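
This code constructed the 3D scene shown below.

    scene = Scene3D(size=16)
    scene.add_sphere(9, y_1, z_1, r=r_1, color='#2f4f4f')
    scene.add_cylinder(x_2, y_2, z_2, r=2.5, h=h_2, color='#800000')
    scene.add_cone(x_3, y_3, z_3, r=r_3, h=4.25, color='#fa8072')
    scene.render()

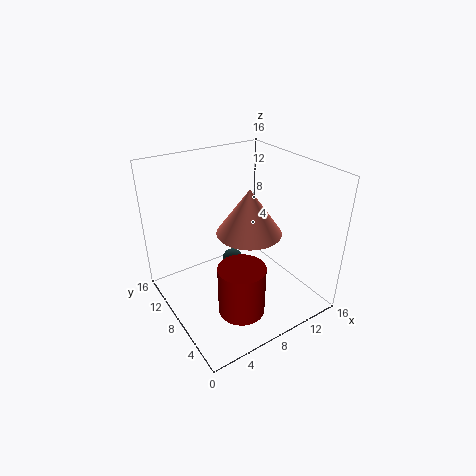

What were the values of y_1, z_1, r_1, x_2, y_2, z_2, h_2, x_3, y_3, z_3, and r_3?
y_1 = 10.75; z_1 = 3.25; r_1 = 1.25; x_2 = 6; y_2 = 4.25; z_2 = 1.5; h_2 = 5.5; x_3 = 6.25; y_3 = 3.5; z_3 = 11.5; r_3 = 3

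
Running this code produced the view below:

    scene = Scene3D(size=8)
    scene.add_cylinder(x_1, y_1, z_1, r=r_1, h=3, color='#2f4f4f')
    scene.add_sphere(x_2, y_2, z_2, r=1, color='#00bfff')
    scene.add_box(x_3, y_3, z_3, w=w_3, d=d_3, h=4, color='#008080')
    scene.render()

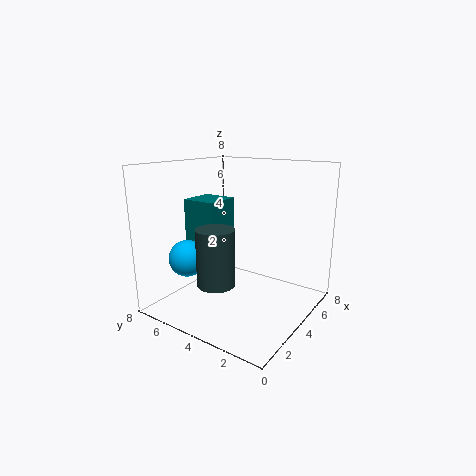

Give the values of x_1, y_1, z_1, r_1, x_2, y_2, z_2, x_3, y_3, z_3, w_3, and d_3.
x_1 = 2, y_1 = 4, z_1 = 2, r_1 = 1, x_2 = 2, y_2 = 6, z_2 = 3, x_3 = 3, y_3 = 5, z_3 = 2, w_3 = 2, d_3 = 2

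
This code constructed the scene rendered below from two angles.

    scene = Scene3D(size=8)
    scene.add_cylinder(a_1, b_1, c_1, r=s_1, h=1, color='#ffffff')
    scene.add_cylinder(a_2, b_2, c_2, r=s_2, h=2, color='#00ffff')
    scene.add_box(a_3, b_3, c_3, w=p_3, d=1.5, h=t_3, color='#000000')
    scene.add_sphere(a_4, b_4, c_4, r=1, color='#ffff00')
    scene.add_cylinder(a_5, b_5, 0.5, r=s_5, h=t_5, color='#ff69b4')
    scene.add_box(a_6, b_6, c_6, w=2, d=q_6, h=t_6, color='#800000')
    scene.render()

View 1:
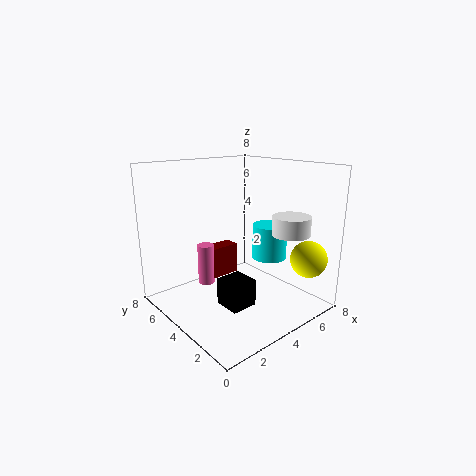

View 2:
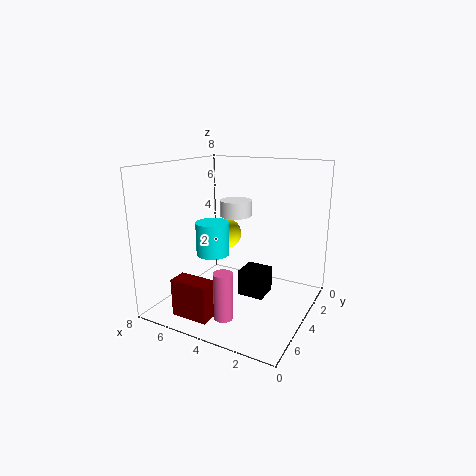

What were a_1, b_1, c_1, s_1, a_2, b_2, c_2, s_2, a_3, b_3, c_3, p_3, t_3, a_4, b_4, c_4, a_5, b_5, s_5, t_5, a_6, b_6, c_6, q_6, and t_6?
a_1 = 5.5
b_1 = 1.5
c_1 = 4.5
s_1 = 1
a_2 = 6
b_2 = 3.5
c_2 = 2.5
s_2 = 1
a_3 = 2.5
b_3 = 2.5
c_3 = 0.5
p_3 = 1.5
t_3 = 1.5
a_4 = 6.5
b_4 = 1
c_4 = 3
a_5 = 3.5
b_5 = 6.5
s_5 = 0.5
t_5 = 2.5
a_6 = 4
b_6 = 6.5
c_6 = 0.5
q_6 = 1
t_6 = 2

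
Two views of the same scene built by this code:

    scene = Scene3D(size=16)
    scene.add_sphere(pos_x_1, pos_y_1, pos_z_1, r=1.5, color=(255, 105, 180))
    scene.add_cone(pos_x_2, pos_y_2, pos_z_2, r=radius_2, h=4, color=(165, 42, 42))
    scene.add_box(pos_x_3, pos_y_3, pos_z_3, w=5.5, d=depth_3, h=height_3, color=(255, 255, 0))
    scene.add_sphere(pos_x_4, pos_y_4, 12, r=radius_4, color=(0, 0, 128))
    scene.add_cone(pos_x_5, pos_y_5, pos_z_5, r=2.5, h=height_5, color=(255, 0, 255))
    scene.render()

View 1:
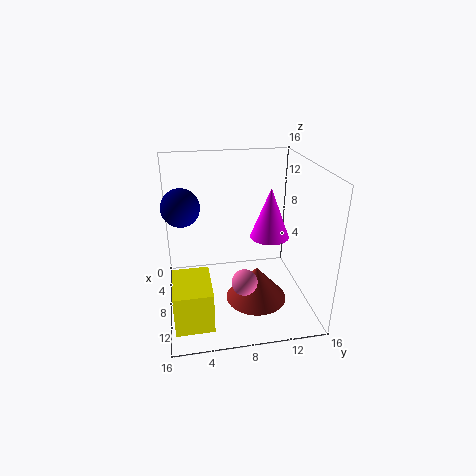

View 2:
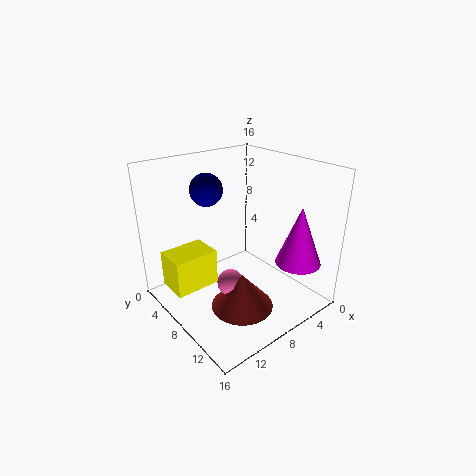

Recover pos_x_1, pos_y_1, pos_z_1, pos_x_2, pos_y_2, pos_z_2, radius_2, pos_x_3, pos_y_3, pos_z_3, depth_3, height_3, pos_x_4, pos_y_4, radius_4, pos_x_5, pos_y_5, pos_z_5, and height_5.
pos_x_1 = 9.5; pos_y_1 = 8.5; pos_z_1 = 3; pos_x_2 = 9; pos_y_2 = 10; pos_z_2 = 0.5; radius_2 = 3.5; pos_x_3 = 8.5; pos_y_3 = 0.5; pos_z_3 = 0.5; depth_3 = 4; height_3 = 4.5; pos_x_4 = 8; pos_y_4 = 2; radius_4 = 2; pos_x_5 = 3.5; pos_y_5 = 13; pos_z_5 = 5.5; height_5 = 6.5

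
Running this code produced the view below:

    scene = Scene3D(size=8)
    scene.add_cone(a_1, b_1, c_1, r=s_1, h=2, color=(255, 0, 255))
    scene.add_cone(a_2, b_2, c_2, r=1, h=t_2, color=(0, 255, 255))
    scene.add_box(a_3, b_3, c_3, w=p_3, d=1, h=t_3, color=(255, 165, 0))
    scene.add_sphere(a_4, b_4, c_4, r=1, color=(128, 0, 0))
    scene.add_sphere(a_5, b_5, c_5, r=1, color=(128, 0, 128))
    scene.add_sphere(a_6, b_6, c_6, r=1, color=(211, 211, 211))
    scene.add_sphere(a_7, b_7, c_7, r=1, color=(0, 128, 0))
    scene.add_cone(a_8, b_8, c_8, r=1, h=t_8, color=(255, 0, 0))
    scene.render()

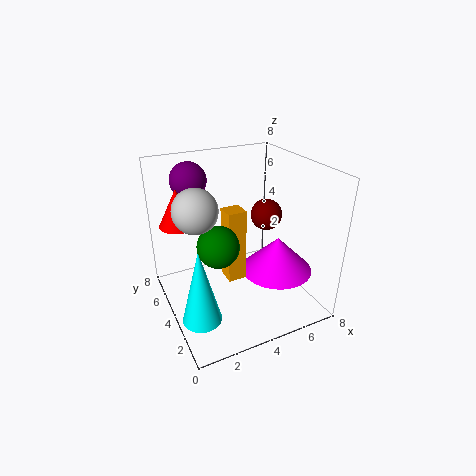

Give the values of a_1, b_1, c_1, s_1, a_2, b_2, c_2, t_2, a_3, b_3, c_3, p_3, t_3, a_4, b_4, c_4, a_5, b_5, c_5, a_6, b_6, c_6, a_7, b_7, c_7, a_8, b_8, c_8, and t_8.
a_1 = 6, b_1 = 3, c_1 = 2, s_1 = 2, a_2 = 1, b_2 = 2, c_2 = 1, t_2 = 4, a_3 = 3, b_3 = 3, c_3 = 2, p_3 = 1, t_3 = 4, a_4 = 7, b_4 = 6, c_4 = 4, a_5 = 2, b_5 = 6, c_5 = 7, a_6 = 1, b_6 = 2, c_6 = 7, a_7 = 2, b_7 = 2, c_7 = 5, a_8 = 1, b_8 = 5, c_8 = 5, t_8 = 2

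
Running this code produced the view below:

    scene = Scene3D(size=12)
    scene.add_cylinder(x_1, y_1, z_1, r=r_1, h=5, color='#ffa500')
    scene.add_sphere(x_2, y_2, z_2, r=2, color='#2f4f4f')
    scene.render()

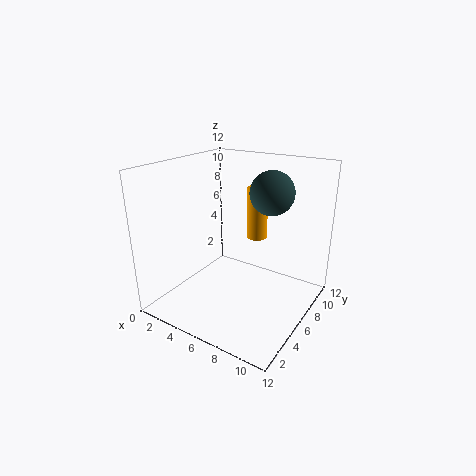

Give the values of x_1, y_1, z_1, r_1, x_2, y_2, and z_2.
x_1 = 5, y_1 = 11, z_1 = 4, r_1 = 1, x_2 = 7, y_2 = 10, z_2 = 9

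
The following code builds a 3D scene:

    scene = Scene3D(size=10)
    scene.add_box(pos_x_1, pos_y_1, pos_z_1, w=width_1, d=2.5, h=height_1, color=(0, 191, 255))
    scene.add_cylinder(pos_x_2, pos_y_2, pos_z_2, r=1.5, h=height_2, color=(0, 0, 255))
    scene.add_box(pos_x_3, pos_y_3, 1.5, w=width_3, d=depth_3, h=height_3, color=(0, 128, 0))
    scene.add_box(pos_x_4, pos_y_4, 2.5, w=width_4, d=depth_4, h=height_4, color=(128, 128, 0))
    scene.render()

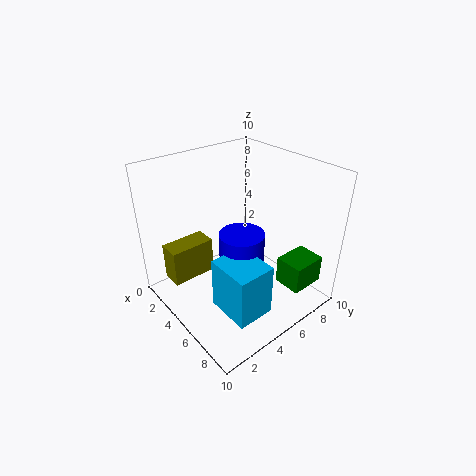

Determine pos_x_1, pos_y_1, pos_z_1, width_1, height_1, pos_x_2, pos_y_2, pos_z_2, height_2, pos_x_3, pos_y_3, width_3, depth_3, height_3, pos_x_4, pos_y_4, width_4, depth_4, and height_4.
pos_x_1 = 6, pos_y_1 = 2, pos_z_1 = 1.5, width_1 = 3, height_1 = 3.5, pos_x_2 = 6, pos_y_2 = 4.5, pos_z_2 = 3, height_2 = 3, pos_x_3 = 7, pos_y_3 = 7, width_3 = 2, depth_3 = 2.5, height_3 = 2, pos_x_4 = 2.5, pos_y_4 = 0.5, width_4 = 1.5, depth_4 = 3, height_4 = 2.5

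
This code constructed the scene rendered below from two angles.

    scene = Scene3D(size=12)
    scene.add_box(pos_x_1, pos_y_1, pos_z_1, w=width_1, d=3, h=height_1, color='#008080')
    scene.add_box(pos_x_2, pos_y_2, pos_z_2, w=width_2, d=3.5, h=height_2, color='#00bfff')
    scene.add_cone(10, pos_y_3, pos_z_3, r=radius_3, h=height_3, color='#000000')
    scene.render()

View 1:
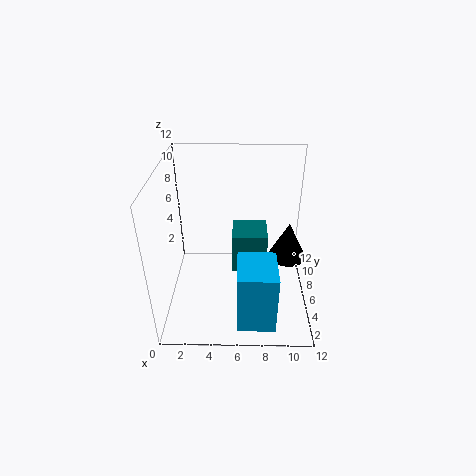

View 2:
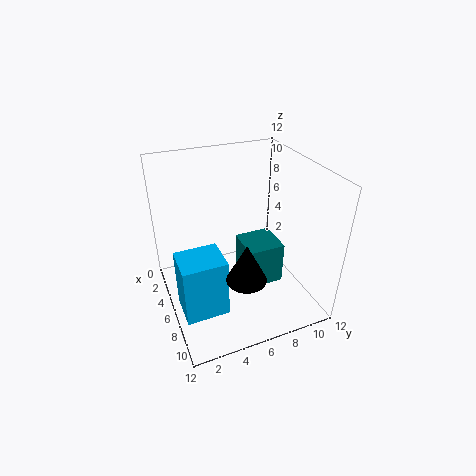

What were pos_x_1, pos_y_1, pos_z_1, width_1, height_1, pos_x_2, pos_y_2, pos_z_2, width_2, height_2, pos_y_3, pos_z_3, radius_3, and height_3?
pos_x_1 = 5.5; pos_y_1 = 6; pos_z_1 = 2.5; width_1 = 3; height_1 = 3.5; pos_x_2 = 6; pos_y_2 = 0.5; pos_z_2 = 1; width_2 = 3; height_2 = 5; pos_y_3 = 5; pos_z_3 = 5; radius_3 = 1.5; height_3 = 3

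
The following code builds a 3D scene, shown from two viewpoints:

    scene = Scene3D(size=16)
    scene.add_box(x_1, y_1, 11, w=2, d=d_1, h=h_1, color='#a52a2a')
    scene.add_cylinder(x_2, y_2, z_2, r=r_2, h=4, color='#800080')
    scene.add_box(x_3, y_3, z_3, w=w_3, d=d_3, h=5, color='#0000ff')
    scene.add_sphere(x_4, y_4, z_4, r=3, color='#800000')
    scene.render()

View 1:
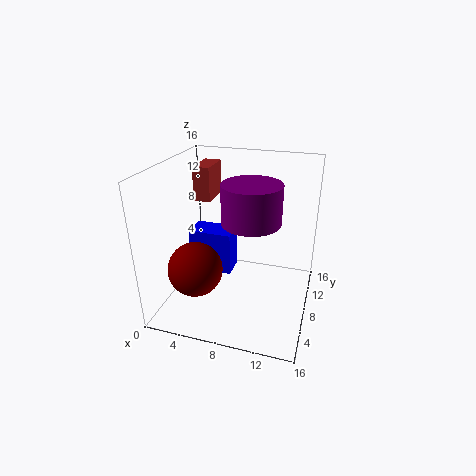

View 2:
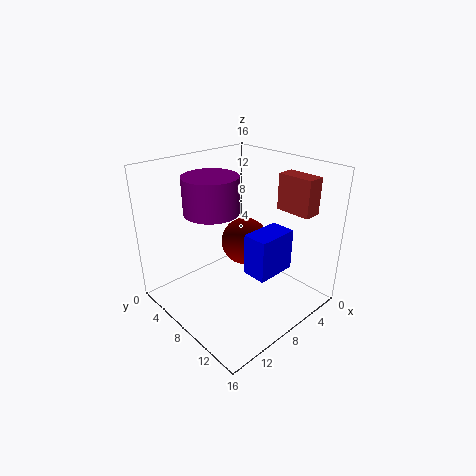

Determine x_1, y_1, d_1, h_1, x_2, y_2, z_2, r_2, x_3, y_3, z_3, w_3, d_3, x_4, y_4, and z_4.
x_1 = 2
y_1 = 10
d_1 = 4
h_1 = 4
x_2 = 10
y_2 = 6
z_2 = 11
r_2 = 3
x_3 = 2
y_3 = 8
z_3 = 3
w_3 = 5
d_3 = 3
x_4 = 4
y_4 = 5
z_4 = 5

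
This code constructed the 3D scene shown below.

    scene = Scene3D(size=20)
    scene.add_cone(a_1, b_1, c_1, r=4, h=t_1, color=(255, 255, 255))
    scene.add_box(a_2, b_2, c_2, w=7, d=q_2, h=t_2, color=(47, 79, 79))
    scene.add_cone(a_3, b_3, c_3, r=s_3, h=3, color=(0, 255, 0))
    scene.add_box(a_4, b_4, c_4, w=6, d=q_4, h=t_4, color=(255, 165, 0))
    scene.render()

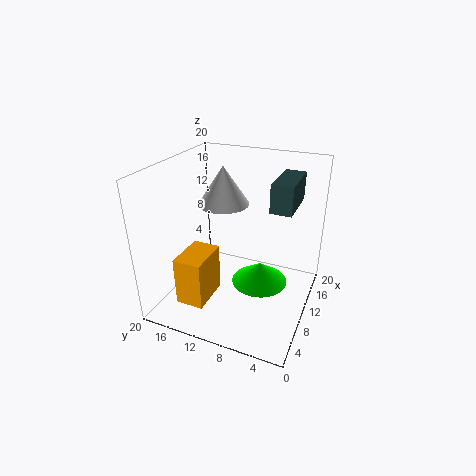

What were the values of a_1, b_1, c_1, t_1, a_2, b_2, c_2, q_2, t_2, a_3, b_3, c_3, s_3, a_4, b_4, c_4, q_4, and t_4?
a_1 = 16, b_1 = 15, c_1 = 12, t_1 = 6, a_2 = 11, b_2 = 3, c_2 = 14, q_2 = 3, t_2 = 4, a_3 = 11, b_3 = 7, c_3 = 3, s_3 = 4, a_4 = 4, b_4 = 13, c_4 = 1, q_4 = 4, t_4 = 7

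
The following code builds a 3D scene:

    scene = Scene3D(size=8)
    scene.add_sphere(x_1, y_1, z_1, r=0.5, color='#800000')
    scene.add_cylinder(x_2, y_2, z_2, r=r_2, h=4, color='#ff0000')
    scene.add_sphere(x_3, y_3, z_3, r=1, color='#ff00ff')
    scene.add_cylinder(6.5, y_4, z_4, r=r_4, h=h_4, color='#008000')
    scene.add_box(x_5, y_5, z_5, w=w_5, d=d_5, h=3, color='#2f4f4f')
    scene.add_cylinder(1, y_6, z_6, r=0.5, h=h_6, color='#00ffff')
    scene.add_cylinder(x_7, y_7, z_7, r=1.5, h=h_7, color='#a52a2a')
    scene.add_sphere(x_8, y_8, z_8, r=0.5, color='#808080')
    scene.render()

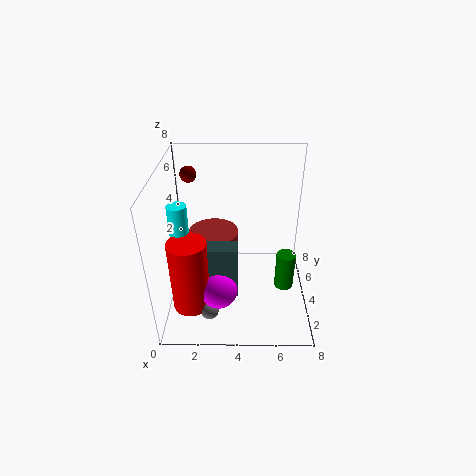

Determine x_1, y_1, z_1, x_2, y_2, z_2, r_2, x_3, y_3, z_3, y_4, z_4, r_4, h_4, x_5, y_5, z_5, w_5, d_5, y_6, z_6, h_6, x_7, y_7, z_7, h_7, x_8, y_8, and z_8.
x_1 = 1
y_1 = 7
z_1 = 6.5
x_2 = 1.5
y_2 = 2
z_2 = 1
r_2 = 1
x_3 = 3
y_3 = 2
z_3 = 2
y_4 = 2.5
z_4 = 2
r_4 = 0.5
h_4 = 2
x_5 = 1.5
y_5 = 2
z_5 = 1.5
w_5 = 2.5
d_5 = 1
y_6 = 3
z_6 = 4
h_6 = 2.5
x_7 = 2.5
y_7 = 5.5
z_7 = 1.5
h_7 = 2
x_8 = 2.5
y_8 = 1.5
z_8 = 1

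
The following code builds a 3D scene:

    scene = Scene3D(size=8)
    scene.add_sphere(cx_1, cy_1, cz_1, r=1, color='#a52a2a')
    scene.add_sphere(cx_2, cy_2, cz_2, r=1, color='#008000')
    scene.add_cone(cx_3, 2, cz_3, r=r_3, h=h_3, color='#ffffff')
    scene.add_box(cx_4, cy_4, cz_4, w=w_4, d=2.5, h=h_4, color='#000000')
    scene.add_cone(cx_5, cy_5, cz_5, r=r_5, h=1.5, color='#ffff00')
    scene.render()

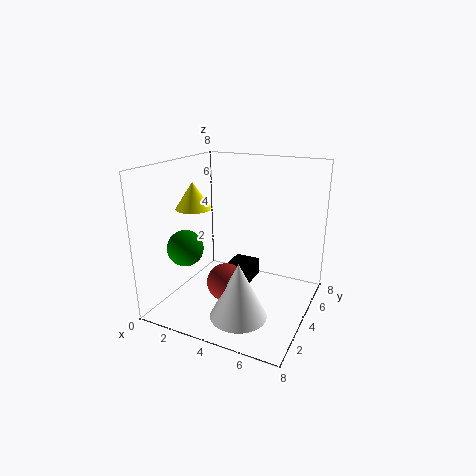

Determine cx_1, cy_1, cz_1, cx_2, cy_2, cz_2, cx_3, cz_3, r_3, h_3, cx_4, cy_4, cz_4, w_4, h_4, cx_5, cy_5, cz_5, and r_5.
cx_1 = 4, cy_1 = 2.5, cz_1 = 2, cx_2 = 1.5, cy_2 = 2.5, cz_2 = 3.5, cx_3 = 5, cz_3 = 0.5, r_3 = 1.5, h_3 = 3, cx_4 = 3, cy_4 = 3.5, cz_4 = 1, w_4 = 1.5, h_4 = 1, cx_5 = 1.5, cy_5 = 3.5, cz_5 = 5.5, r_5 = 1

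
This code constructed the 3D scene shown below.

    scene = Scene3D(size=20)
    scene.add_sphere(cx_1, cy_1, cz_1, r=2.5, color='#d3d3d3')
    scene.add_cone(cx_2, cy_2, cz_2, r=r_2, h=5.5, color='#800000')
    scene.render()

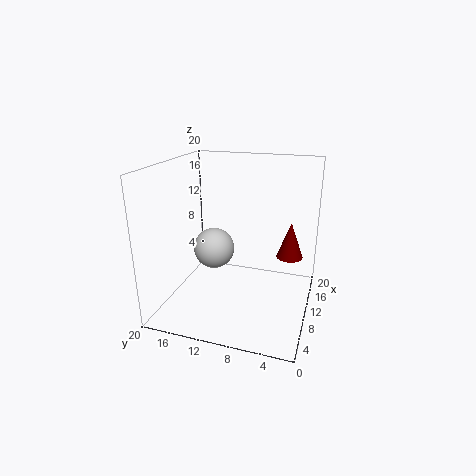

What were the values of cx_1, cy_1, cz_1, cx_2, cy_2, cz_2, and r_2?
cx_1 = 5, cy_1 = 11.5, cz_1 = 10.5, cx_2 = 15.5, cy_2 = 3.5, cz_2 = 5.5, r_2 = 2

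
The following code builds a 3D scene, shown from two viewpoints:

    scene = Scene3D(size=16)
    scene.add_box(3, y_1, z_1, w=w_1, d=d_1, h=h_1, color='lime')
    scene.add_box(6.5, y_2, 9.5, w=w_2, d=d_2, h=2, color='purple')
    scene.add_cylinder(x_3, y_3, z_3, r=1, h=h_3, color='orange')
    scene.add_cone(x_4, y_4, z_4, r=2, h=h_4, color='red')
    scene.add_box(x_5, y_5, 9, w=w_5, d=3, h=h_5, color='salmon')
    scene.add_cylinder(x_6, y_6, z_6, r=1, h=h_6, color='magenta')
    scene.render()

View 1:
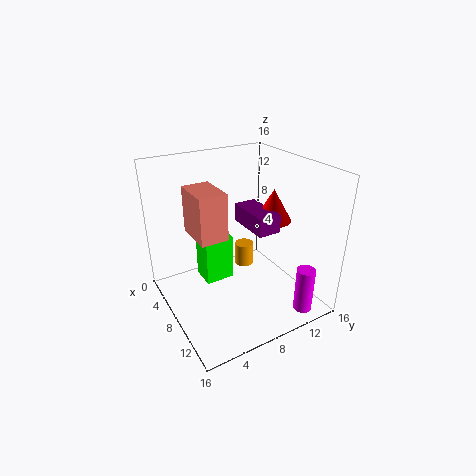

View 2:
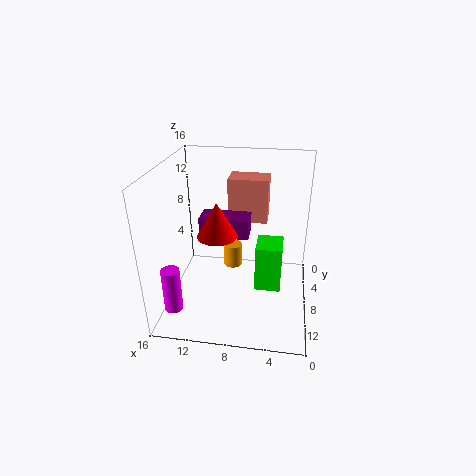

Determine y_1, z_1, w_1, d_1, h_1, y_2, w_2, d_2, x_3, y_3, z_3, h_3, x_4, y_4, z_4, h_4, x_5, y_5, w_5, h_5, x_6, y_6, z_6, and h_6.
y_1 = 5, z_1 = 1.5, w_1 = 3, d_1 = 3.5, h_1 = 5.5, y_2 = 8.5, w_2 = 5, d_2 = 2.5, x_3 = 8.5, y_3 = 8.5, z_3 = 5, h_3 = 2.5, x_4 = 9.5, y_4 = 11.5, z_4 = 10, h_4 = 3.5, x_5 = 5, y_5 = 3, w_5 = 4.5, h_5 = 5, x_6 = 14.5, y_6 = 12.5, z_6 = 1, h_6 = 5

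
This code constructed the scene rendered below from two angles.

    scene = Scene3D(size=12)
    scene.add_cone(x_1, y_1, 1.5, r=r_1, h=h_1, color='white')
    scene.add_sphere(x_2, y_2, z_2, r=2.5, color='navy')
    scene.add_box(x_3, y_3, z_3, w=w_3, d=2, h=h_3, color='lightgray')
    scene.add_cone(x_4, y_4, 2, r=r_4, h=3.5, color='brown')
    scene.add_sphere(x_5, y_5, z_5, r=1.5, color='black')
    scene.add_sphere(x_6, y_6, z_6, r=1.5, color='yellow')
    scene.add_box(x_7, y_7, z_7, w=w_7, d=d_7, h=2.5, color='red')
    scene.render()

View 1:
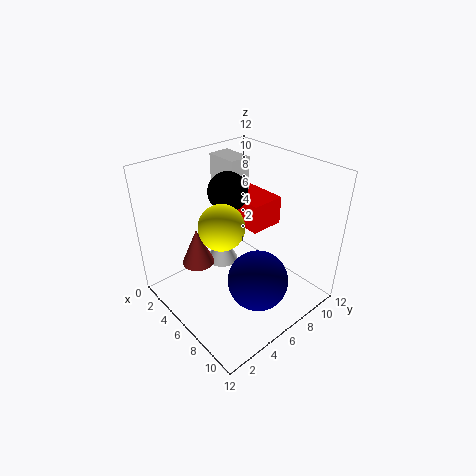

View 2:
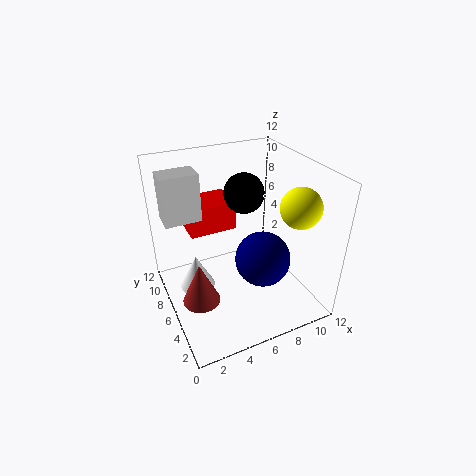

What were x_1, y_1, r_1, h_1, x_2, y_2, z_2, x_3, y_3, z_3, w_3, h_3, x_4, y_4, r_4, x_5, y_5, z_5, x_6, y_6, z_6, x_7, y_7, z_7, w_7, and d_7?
x_1 = 2.5
y_1 = 7
r_1 = 1.5
h_1 = 3
x_2 = 8.5
y_2 = 6
z_2 = 3
x_3 = 0.5
y_3 = 7.5
z_3 = 7.5
w_3 = 3
h_3 = 4
x_4 = 2
y_4 = 4.5
r_4 = 1.5
x_5 = 6
y_5 = 5
z_5 = 10.5
x_6 = 9
y_6 = 2
z_6 = 10
x_7 = 2.5
y_7 = 7.5
z_7 = 6
w_7 = 4
d_7 = 3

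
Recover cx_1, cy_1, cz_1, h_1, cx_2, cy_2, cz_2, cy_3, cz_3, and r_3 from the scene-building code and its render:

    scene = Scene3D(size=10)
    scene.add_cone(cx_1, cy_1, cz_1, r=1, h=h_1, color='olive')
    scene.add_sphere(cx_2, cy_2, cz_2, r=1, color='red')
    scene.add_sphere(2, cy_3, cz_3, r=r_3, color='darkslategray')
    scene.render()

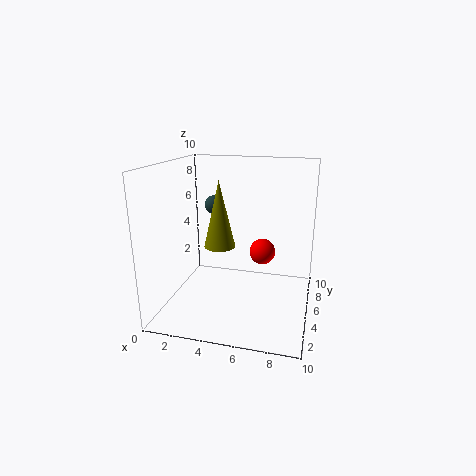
cx_1 = 4.25, cy_1 = 3.25, cz_1 = 5, h_1 = 4.25, cx_2 = 6.25, cy_2 = 7.75, cz_2 = 3, cy_3 = 8.75, cz_3 = 6.25, r_3 = 0.75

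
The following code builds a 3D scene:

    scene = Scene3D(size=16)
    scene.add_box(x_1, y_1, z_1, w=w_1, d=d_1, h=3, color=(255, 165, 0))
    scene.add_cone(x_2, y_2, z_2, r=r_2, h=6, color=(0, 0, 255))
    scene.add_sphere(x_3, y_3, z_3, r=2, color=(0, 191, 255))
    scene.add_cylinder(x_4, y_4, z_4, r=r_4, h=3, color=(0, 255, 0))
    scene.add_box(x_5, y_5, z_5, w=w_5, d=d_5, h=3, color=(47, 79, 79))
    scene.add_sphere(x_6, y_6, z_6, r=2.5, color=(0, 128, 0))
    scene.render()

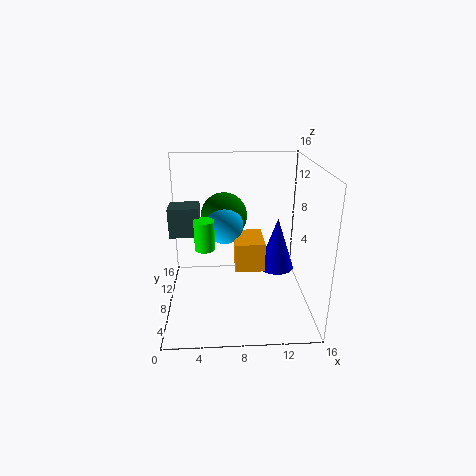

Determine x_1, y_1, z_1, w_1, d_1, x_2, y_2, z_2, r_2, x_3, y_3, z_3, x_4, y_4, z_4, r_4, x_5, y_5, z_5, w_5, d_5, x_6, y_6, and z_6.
x_1 = 7.5; y_1 = 4; z_1 = 6; w_1 = 3; d_1 = 4; x_2 = 12.5; y_2 = 8.5; z_2 = 4; r_2 = 2; x_3 = 6.5; y_3 = 7; z_3 = 10; x_4 = 4.5; y_4 = 4.5; z_4 = 8.5; r_4 = 1; x_5 = 1; y_5 = 5; z_5 = 9.5; w_5 = 3; d_5 = 2.5; x_6 = 6.5; y_6 = 8.5; z_6 = 10.5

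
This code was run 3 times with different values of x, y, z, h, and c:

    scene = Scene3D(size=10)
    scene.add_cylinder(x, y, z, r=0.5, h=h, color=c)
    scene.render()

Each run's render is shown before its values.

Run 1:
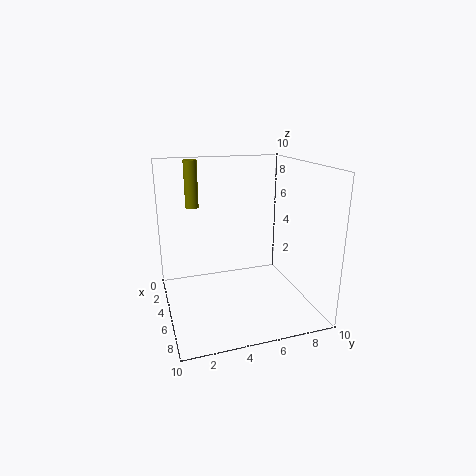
x = 1.5
y = 2.5
z = 6.5
h = 3.5
c = 'olive'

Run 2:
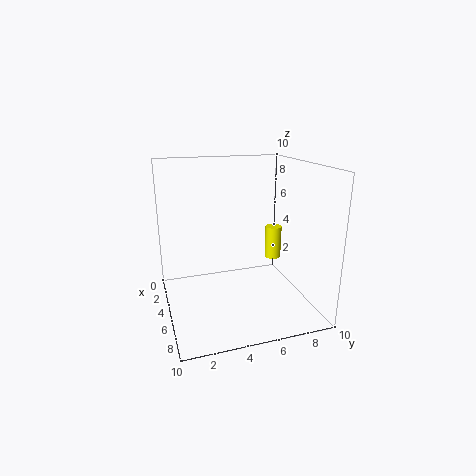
x = 7.5
y = 6.5
z = 4.5
h = 2
c = 'yellow'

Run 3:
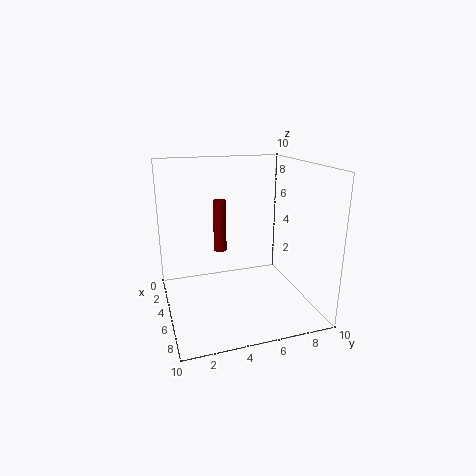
x = 2
y = 4.5
z = 3
h = 4
c = 'maroon'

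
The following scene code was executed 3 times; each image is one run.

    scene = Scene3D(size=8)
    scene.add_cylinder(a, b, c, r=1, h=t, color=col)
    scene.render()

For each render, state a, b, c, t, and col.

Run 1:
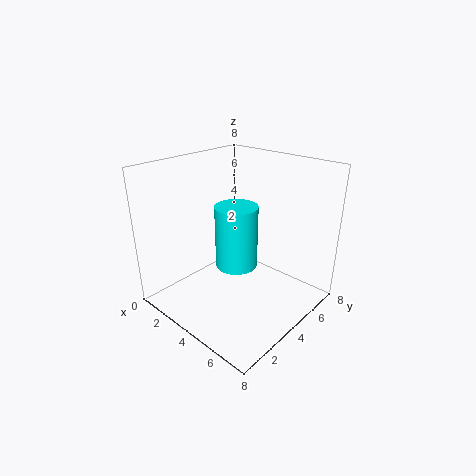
a = 5.5, b = 2.25, c = 3.75, t = 3, col = 'cyan'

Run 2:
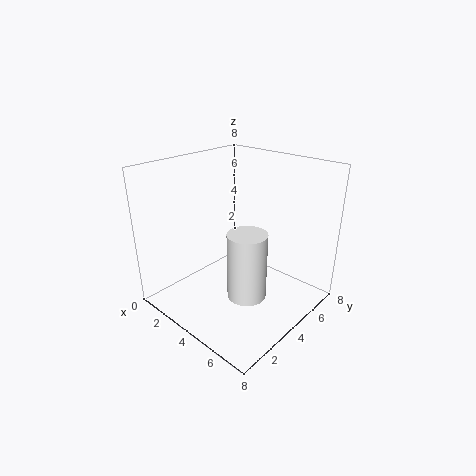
a = 5.75, b = 2.75, c = 1.75, t = 3.5, col = 'white'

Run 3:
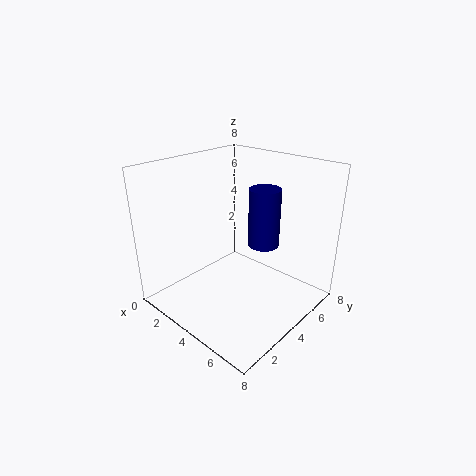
a = 3.5, b = 7, c = 2.25, t = 3.75, col = 'navy'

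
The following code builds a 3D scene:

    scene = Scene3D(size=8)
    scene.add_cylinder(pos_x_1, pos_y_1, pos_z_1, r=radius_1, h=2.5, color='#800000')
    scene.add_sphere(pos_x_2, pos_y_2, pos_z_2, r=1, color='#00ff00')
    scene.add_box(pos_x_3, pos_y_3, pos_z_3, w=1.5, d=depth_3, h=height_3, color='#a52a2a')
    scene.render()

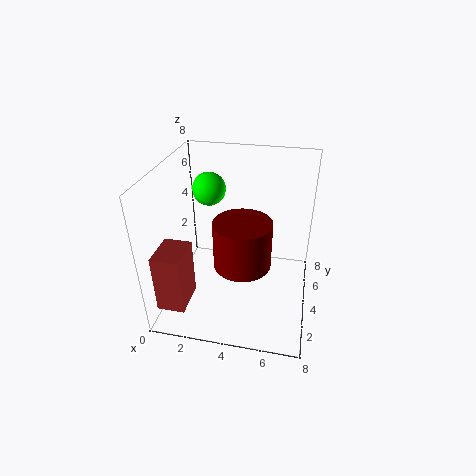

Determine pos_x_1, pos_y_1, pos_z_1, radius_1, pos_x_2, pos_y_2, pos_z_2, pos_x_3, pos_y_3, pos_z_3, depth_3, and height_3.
pos_x_1 = 4.5; pos_y_1 = 2.75; pos_z_1 = 3.25; radius_1 = 1.5; pos_x_2 = 1.75; pos_y_2 = 6.25; pos_z_2 = 5.75; pos_x_3 = 0.25; pos_y_3 = 0.75; pos_z_3 = 1; depth_3 = 2; height_3 = 3.25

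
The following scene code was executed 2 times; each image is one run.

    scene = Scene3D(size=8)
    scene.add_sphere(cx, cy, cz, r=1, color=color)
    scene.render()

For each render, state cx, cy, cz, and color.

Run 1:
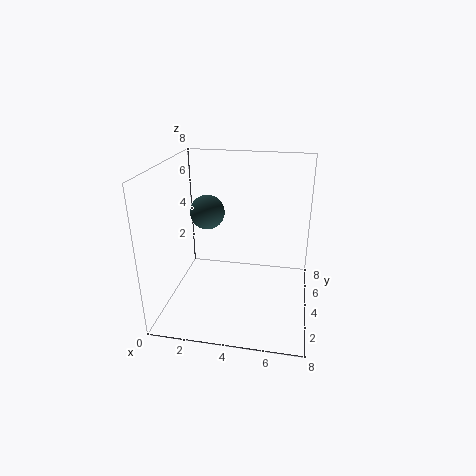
cx = 2, cy = 5, cz = 5, color = 'darkslategray'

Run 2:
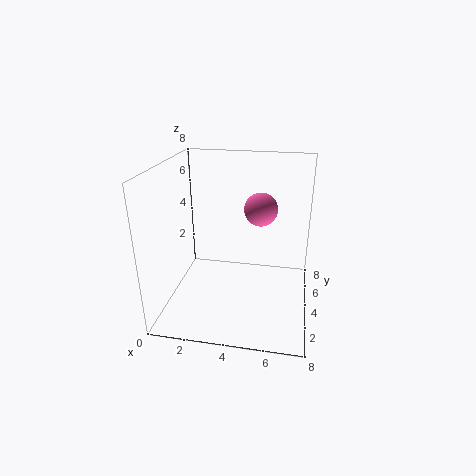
cx = 5, cy = 6, cz = 5, color = 'hotpink'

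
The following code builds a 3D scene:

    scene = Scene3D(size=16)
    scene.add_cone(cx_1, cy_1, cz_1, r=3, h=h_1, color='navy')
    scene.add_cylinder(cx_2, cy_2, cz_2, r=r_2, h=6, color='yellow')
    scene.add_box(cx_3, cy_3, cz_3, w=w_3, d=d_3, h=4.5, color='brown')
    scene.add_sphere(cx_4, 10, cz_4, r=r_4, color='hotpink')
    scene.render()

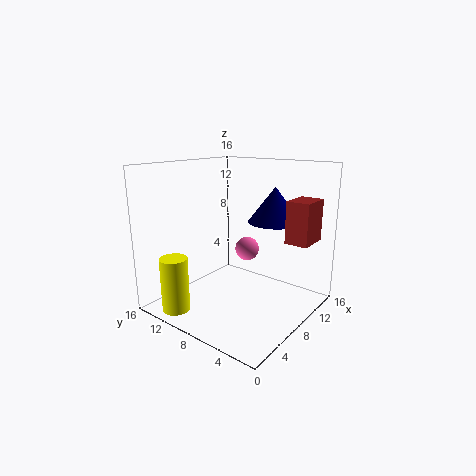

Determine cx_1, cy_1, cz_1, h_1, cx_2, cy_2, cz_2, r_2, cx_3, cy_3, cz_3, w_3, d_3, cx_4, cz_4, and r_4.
cx_1 = 11.5, cy_1 = 5.5, cz_1 = 9.5, h_1 = 4, cx_2 = 2, cy_2 = 12, cz_2 = 0.5, r_2 = 1.5, cx_3 = 9.5, cy_3 = 0.5, cz_3 = 8, w_3 = 3.5, d_3 = 2.5, cx_4 = 12.5, cz_4 = 5, r_4 = 1.5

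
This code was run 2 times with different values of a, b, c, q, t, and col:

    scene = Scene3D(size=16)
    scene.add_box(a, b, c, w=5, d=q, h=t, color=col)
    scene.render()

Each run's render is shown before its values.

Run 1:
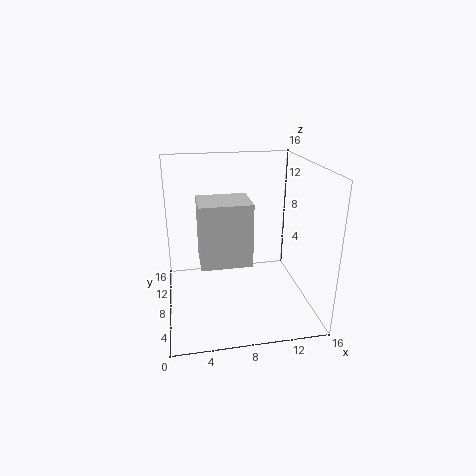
a = 3.5, b = 2.75, c = 7.25, q = 4, t = 6.25, col = 'lightgray'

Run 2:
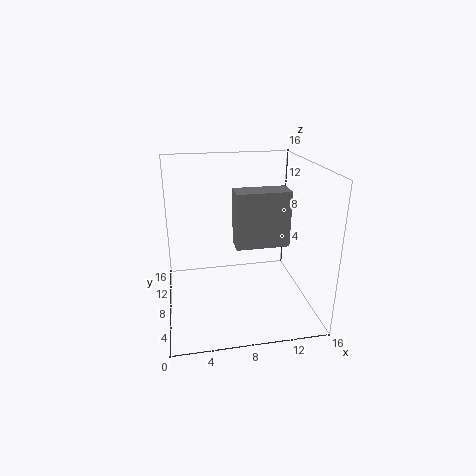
a = 6.75, b = 2, c = 9.5, q = 2.25, t = 5.25, col = 'gray'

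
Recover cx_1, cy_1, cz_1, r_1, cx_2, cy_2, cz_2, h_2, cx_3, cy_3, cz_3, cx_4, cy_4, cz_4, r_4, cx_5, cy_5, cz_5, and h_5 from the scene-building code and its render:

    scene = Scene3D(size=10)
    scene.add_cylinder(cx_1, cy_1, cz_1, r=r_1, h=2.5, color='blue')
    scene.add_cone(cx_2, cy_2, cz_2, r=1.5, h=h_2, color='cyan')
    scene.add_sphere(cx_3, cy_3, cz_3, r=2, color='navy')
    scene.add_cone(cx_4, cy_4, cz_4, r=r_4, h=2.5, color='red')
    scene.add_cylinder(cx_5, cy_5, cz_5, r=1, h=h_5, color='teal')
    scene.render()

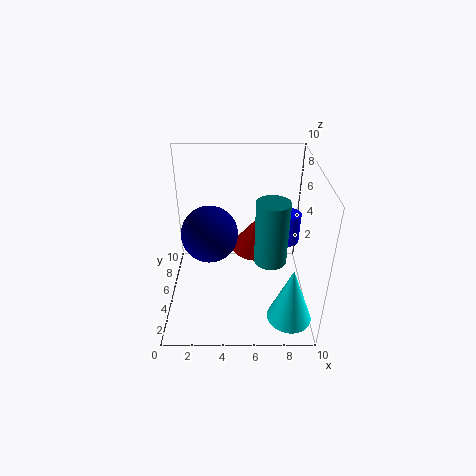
cx_1 = 9, cy_1 = 8.5, cz_1 = 2.5, r_1 = 1, cx_2 = 8.5, cy_2 = 2, cz_2 = 0.5, h_2 = 4, cx_3 = 3, cy_3 = 5.5, cz_3 = 5, cx_4 = 6.5, cy_4 = 7, cz_4 = 3, r_4 = 2, cx_5 = 7, cy_5 = 2.5, cz_5 = 5, h_5 = 4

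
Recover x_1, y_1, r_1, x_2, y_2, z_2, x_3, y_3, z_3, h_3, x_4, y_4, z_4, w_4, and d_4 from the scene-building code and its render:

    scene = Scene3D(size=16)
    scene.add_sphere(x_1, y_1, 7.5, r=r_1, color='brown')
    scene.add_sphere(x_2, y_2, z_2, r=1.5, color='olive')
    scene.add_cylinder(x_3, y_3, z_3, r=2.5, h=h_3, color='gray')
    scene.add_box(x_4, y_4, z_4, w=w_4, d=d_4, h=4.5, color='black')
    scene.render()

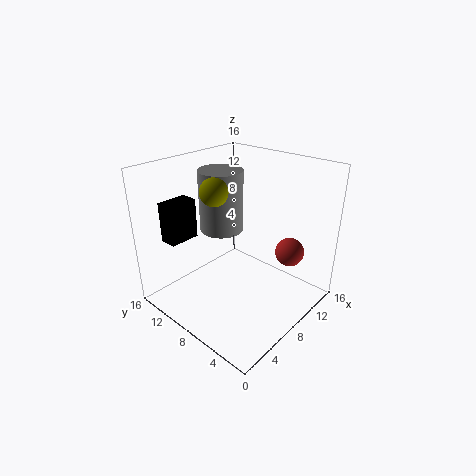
x_1 = 10; y_1 = 2.5; r_1 = 1.5; x_2 = 6; y_2 = 9.5; z_2 = 13.5; x_3 = 8.5; y_3 = 11; z_3 = 8; h_3 = 7; x_4 = 2.5; y_4 = 12.5; z_4 = 7.5; w_4 = 3.5; d_4 = 2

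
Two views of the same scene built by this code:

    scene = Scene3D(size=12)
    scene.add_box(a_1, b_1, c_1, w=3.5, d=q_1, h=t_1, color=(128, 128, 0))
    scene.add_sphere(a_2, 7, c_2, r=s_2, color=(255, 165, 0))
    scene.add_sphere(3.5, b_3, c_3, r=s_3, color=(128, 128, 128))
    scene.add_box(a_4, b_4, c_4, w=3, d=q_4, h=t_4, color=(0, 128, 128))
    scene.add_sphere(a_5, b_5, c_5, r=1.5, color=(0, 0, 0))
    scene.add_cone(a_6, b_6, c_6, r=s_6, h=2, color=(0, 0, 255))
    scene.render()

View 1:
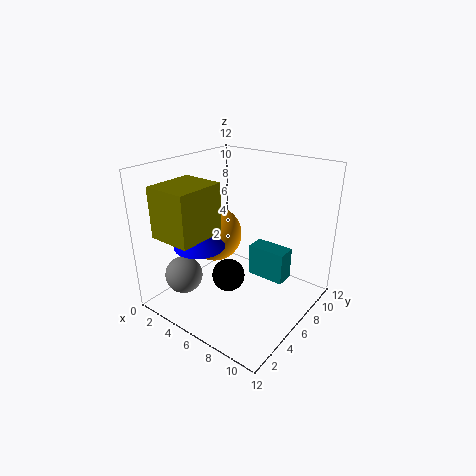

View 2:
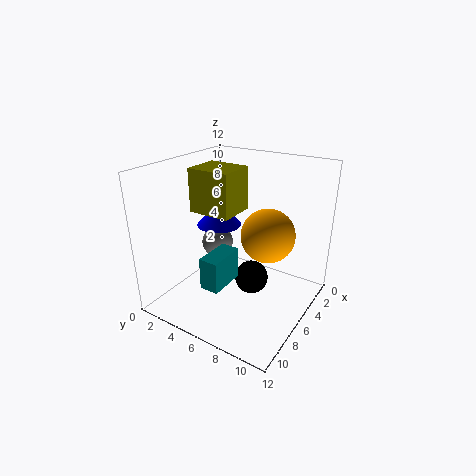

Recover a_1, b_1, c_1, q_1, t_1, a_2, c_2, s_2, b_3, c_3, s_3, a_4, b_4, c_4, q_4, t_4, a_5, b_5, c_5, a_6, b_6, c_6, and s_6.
a_1 = 2; b_1 = 0.5; c_1 = 7; q_1 = 4; t_1 = 4; a_2 = 2.5; c_2 = 5; s_2 = 2.5; b_3 = 2; c_3 = 3.5; s_3 = 1.5; a_4 = 7.5; b_4 = 5.5; c_4 = 3.5; q_4 = 1.5; t_4 = 2.5; a_5 = 4.5; b_5 = 6.5; c_5 = 1.5; a_6 = 4.5; b_6 = 3; c_6 = 6; s_6 = 2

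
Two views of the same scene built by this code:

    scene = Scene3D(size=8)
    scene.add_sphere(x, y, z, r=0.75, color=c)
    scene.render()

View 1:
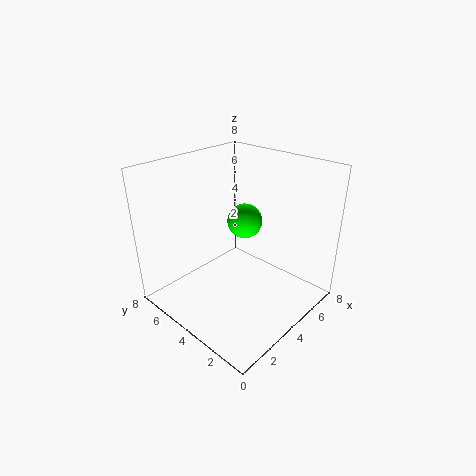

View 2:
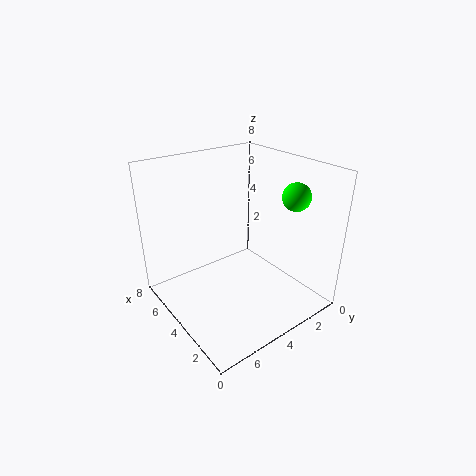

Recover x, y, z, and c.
x = 2; y = 1.75; z = 6.5; c = 'lime'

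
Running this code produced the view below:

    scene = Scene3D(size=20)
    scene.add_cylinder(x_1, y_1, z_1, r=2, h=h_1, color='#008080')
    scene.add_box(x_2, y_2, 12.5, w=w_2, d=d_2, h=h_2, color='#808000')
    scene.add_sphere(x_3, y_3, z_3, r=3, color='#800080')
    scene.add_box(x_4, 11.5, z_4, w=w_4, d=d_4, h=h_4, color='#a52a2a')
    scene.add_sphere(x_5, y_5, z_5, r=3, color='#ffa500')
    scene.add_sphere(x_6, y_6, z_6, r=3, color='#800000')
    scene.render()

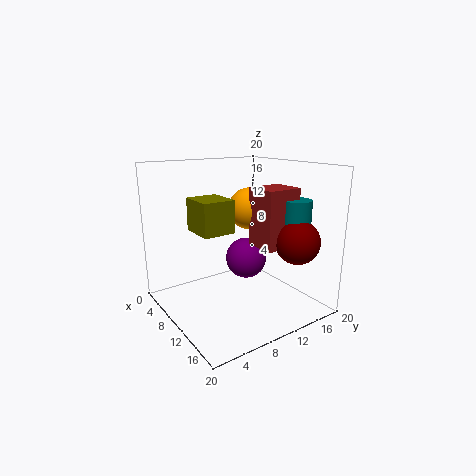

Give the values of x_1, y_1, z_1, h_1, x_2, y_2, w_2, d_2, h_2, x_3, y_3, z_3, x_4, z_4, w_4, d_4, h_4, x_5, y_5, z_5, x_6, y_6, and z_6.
x_1 = 15
y_1 = 16
z_1 = 10
h_1 = 5.5
x_2 = 10
y_2 = 2.5
w_2 = 4.5
d_2 = 4
h_2 = 4
x_3 = 8.5
y_3 = 12.5
z_3 = 6
x_4 = 10.5
z_4 = 9
w_4 = 4.5
d_4 = 5
h_4 = 8
x_5 = 8.5
y_5 = 13
z_5 = 13.5
x_6 = 16
y_6 = 15.5
z_6 = 10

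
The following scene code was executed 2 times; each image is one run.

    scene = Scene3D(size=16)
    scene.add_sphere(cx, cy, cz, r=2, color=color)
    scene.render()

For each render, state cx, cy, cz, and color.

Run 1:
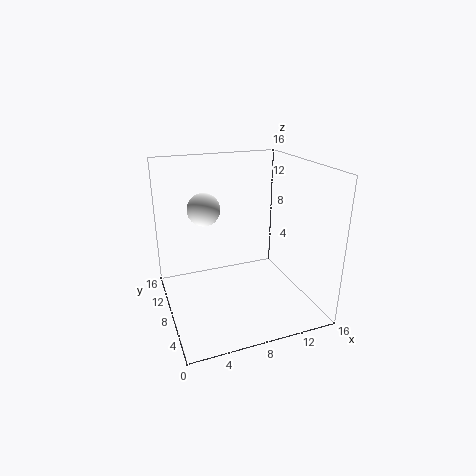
cx = 5.5; cy = 13; cz = 10; color = 'white'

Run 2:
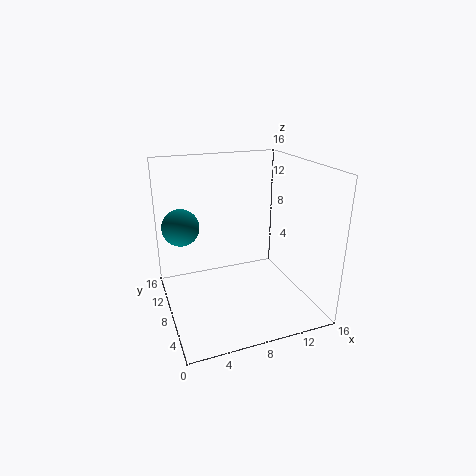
cx = 2; cy = 9.5; cz = 9.5; color = 'teal'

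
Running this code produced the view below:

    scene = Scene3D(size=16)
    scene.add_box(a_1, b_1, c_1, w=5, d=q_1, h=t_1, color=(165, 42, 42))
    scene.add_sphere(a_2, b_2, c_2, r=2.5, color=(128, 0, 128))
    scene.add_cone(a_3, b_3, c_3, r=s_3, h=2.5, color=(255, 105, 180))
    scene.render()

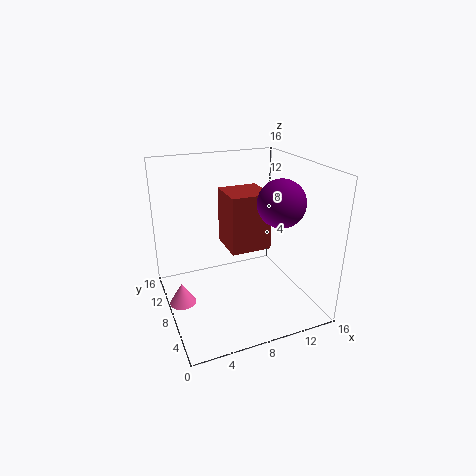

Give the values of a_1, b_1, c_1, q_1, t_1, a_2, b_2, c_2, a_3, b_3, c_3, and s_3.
a_1 = 8
b_1 = 9.5
c_1 = 5
q_1 = 5
t_1 = 7
a_2 = 11.5
b_2 = 5
c_2 = 12.5
a_3 = 1.5
b_3 = 9
c_3 = 0.5
s_3 = 1.5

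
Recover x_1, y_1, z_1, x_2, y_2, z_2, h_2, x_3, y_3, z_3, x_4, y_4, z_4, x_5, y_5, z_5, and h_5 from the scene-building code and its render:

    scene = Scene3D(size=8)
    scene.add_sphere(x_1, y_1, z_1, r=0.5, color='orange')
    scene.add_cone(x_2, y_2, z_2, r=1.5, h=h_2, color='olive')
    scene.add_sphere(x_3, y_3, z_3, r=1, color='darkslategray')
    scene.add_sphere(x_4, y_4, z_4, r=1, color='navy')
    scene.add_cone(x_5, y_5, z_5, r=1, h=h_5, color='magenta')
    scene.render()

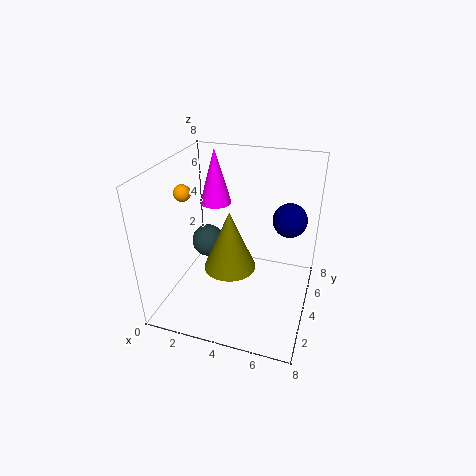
x_1 = 0.5
y_1 = 4.5
z_1 = 6
x_2 = 3.5
y_2 = 4
z_2 = 2
h_2 = 3.5
x_3 = 1.5
y_3 = 5.5
z_3 = 2.5
x_4 = 6.5
y_4 = 6
z_4 = 4.5
x_5 = 1.5
y_5 = 7
z_5 = 4.5
h_5 = 3.5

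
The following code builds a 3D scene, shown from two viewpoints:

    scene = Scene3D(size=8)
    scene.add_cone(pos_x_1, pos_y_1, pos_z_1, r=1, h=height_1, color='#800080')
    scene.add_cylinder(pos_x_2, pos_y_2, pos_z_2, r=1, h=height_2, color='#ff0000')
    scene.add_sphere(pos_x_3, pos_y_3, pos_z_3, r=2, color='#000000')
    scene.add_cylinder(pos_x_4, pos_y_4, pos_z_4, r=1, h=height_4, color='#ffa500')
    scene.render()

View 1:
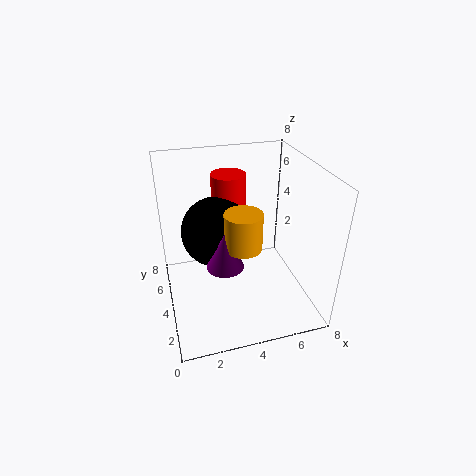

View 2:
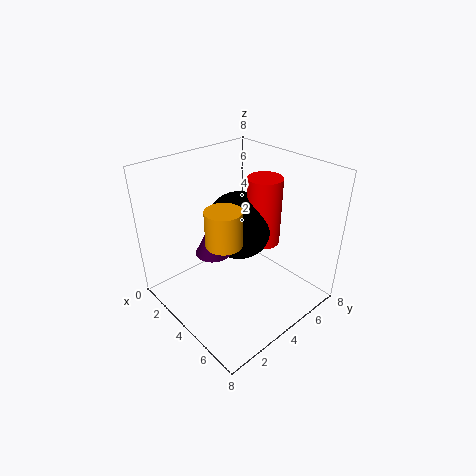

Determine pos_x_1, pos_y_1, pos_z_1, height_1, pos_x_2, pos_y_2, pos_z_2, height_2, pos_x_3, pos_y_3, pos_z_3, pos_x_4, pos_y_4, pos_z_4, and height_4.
pos_x_1 = 3; pos_y_1 = 3; pos_z_1 = 3; height_1 = 2; pos_x_2 = 4; pos_y_2 = 6; pos_z_2 = 3; height_2 = 4; pos_x_3 = 3; pos_y_3 = 5; pos_z_3 = 4; pos_x_4 = 4; pos_y_4 = 3; pos_z_4 = 4; height_4 = 2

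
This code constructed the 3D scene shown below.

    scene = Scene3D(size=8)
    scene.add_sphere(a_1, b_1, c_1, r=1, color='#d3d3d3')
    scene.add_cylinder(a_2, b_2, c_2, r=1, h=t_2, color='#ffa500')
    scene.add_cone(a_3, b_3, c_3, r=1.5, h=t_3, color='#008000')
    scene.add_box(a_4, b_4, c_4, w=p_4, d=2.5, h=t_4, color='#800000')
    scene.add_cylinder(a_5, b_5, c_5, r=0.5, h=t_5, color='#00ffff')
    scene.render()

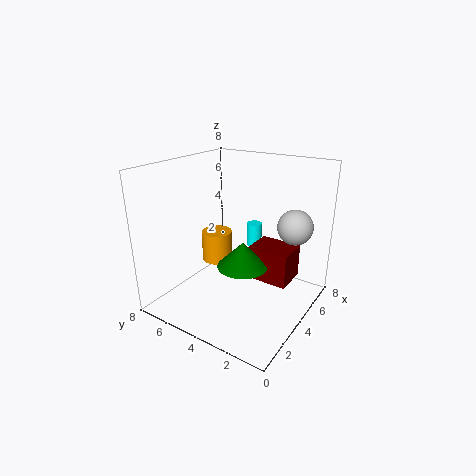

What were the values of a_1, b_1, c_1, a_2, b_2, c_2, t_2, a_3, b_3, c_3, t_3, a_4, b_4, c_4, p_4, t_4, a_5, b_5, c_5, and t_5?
a_1 = 6; b_1 = 1.5; c_1 = 4.5; a_2 = 6; b_2 = 7; c_2 = 1; t_2 = 2; a_3 = 4.5; b_3 = 4; c_3 = 2; t_3 = 1.5; a_4 = 5; b_4 = 1.5; c_4 = 1; p_4 = 2; t_4 = 2; a_5 = 7.5; b_5 = 5; c_5 = 2; t_5 = 1.5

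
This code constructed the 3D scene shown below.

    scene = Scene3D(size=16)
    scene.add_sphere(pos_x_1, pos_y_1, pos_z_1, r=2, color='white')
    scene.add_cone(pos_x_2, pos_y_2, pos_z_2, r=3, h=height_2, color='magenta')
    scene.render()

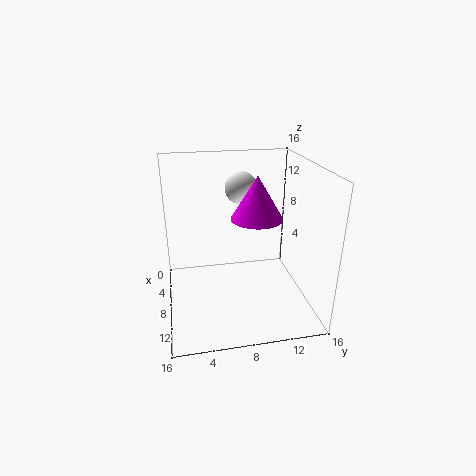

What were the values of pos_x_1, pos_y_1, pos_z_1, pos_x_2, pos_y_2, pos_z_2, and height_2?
pos_x_1 = 2.5
pos_y_1 = 9.5
pos_z_1 = 12
pos_x_2 = 6.5
pos_y_2 = 10.5
pos_z_2 = 9.5
height_2 = 5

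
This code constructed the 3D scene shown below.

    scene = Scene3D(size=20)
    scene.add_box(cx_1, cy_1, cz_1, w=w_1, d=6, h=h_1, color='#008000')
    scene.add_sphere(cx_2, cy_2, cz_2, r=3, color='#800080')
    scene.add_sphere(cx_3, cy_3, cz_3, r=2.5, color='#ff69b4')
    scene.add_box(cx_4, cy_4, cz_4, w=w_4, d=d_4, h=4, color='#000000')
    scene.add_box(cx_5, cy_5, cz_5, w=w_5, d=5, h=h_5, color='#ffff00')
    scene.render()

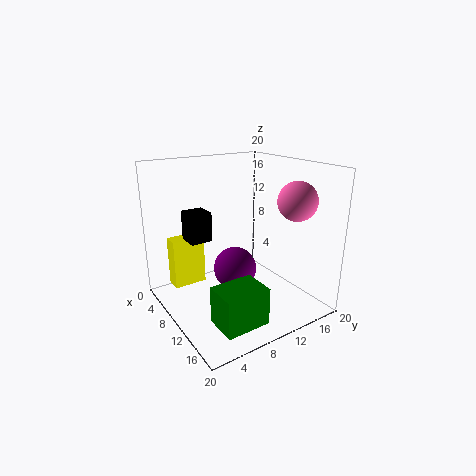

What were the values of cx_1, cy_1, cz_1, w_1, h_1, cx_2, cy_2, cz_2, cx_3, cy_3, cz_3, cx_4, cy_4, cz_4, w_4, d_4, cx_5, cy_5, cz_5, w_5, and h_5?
cx_1 = 13.5
cy_1 = 3.5
cz_1 = 1
w_1 = 4.5
h_1 = 5
cx_2 = 10
cy_2 = 9.5
cz_2 = 5.5
cx_3 = 16.5
cy_3 = 14.5
cz_3 = 16
cx_4 = 6
cy_4 = 3.5
cz_4 = 10
w_4 = 3
d_4 = 3
cx_5 = 1
cy_5 = 3
cz_5 = 1
w_5 = 2.5
h_5 = 7.5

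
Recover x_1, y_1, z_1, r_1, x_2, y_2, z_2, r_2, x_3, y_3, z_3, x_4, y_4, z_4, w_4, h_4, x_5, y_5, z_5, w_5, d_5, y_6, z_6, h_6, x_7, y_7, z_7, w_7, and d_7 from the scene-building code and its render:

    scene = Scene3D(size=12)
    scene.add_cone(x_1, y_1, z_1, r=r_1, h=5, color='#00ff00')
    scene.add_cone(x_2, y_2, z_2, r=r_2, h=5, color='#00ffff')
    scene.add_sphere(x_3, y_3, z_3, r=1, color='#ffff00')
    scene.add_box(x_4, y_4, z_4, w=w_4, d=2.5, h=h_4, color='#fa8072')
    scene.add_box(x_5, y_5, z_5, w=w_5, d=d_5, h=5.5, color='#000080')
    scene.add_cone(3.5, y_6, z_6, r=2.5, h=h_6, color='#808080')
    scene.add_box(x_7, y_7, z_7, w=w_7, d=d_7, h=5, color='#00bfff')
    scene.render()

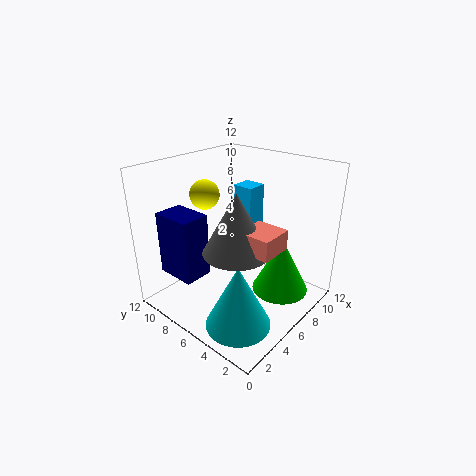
x_1 = 9; y_1 = 3.5; z_1 = 0.5; r_1 = 2.5; x_2 = 2.5; y_2 = 3; z_2 = 1; r_2 = 2.5; x_3 = 2; y_3 = 5.5; z_3 = 11; x_4 = 3; y_4 = 1; z_4 = 7; w_4 = 2.5; h_4 = 1.5; x_5 = 2; y_5 = 8; z_5 = 2.5; w_5 = 2.5; d_5 = 3.5; y_6 = 4; z_6 = 6.5; h_6 = 4.5; x_7 = 9.5; y_7 = 7.5; z_7 = 4; w_7 = 2; d_7 = 2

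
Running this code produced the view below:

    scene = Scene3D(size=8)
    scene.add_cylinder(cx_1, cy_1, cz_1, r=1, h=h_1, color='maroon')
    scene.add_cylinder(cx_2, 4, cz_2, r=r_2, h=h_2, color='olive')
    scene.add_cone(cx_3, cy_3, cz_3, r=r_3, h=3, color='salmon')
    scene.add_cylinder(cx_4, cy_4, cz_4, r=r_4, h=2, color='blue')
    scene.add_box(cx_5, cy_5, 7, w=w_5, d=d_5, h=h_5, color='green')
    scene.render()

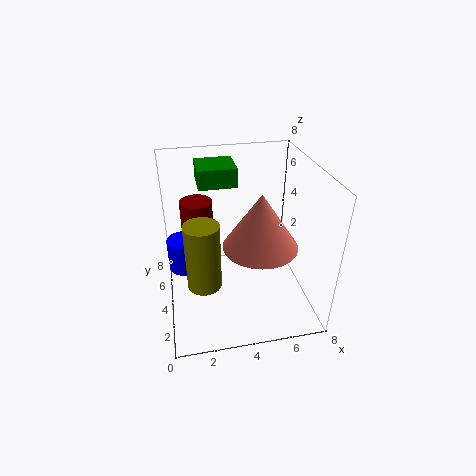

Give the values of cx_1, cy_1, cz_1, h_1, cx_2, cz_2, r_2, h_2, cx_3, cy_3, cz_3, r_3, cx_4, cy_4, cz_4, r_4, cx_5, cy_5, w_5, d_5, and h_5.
cx_1 = 2, cy_1 = 7, cz_1 = 1, h_1 = 4, cx_2 = 2, cz_2 = 1, r_2 = 1, h_2 = 4, cx_3 = 5, cy_3 = 3, cz_3 = 4, r_3 = 2, cx_4 = 1, cy_4 = 6, cz_4 = 1, r_4 = 1, cx_5 = 2, cy_5 = 4, w_5 = 2, d_5 = 2, h_5 = 1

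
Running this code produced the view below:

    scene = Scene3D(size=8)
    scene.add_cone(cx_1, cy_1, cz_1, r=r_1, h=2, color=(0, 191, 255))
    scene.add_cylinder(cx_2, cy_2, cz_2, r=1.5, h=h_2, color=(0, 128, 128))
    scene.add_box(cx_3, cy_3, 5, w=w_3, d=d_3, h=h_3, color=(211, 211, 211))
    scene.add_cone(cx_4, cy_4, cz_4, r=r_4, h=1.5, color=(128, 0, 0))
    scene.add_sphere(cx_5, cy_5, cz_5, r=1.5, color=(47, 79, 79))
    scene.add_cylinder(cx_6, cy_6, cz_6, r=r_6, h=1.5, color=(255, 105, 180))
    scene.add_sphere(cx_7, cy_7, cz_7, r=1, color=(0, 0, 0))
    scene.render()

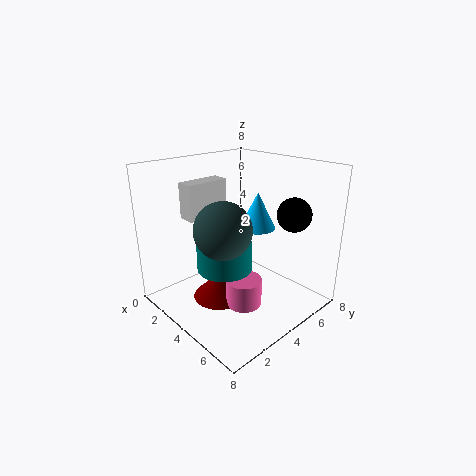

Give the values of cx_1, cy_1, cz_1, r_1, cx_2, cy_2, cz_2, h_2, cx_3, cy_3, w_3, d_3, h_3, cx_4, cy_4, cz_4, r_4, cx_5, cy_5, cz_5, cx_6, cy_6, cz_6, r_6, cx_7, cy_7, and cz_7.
cx_1 = 4.5, cy_1 = 5, cz_1 = 4.5, r_1 = 1, cx_2 = 4, cy_2 = 3, cz_2 = 2.5, h_2 = 1.5, cx_3 = 1.5, cy_3 = 2, w_3 = 1, d_3 = 2.5, h_3 = 2, cx_4 = 3.5, cy_4 = 3, cz_4 = 0.5, r_4 = 1.5, cx_5 = 4.5, cy_5 = 2.5, cz_5 = 5, cx_6 = 5, cy_6 = 3.5, cz_6 = 0.5, r_6 = 1, cx_7 = 5.5, cy_7 = 7, cz_7 = 5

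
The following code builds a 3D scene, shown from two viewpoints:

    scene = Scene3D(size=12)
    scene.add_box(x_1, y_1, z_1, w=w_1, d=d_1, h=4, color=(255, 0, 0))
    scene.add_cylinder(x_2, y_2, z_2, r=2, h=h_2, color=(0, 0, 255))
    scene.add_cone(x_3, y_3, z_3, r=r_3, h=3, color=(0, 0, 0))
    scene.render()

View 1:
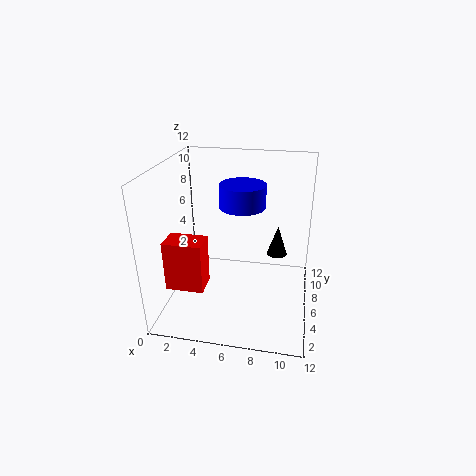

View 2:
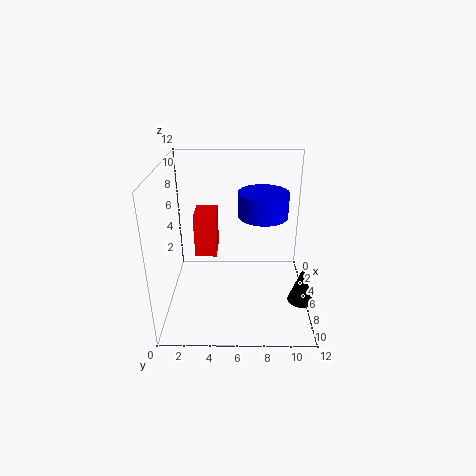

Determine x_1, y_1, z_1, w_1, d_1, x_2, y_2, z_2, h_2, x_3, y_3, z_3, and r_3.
x_1 = 1; y_1 = 2; z_1 = 3; w_1 = 3; d_1 = 2; x_2 = 6; y_2 = 8; z_2 = 8; h_2 = 2; x_3 = 9; y_3 = 11; z_3 = 2; r_3 = 1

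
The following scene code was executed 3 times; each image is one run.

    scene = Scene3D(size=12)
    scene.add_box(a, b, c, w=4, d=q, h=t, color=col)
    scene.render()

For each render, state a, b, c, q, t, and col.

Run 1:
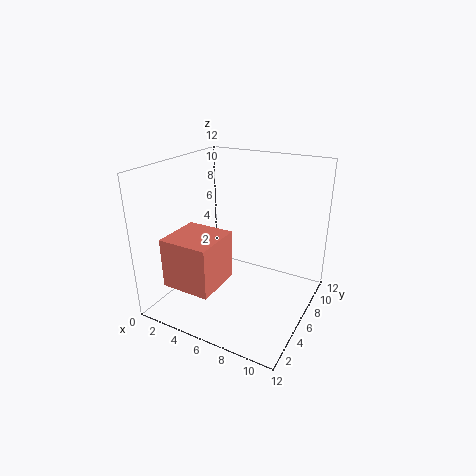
a = 2
b = 1
c = 3
q = 4
t = 4
col = 'salmon'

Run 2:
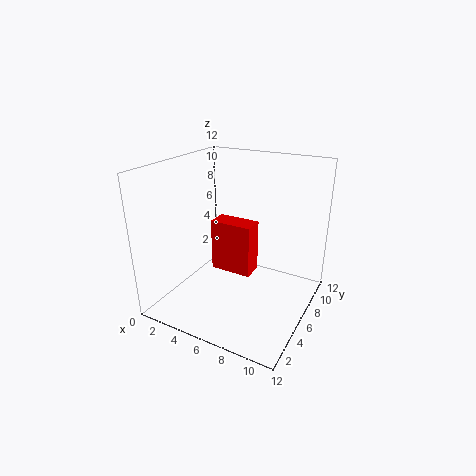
a = 2
b = 8
c = 1
q = 2
t = 5
col = 'red'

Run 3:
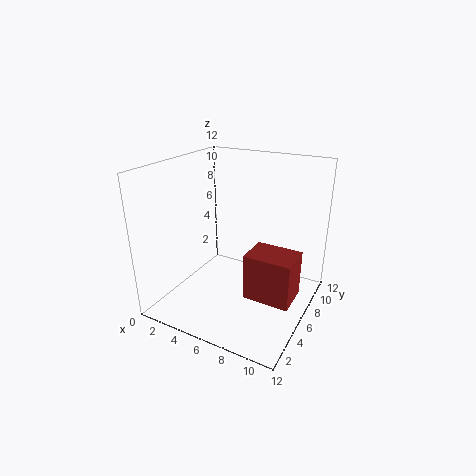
a = 7
b = 5
c = 1
q = 3
t = 4
col = 'brown'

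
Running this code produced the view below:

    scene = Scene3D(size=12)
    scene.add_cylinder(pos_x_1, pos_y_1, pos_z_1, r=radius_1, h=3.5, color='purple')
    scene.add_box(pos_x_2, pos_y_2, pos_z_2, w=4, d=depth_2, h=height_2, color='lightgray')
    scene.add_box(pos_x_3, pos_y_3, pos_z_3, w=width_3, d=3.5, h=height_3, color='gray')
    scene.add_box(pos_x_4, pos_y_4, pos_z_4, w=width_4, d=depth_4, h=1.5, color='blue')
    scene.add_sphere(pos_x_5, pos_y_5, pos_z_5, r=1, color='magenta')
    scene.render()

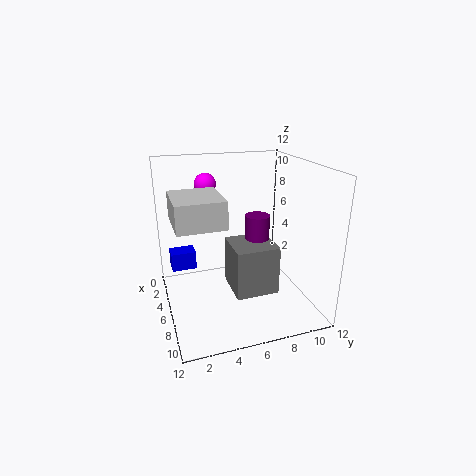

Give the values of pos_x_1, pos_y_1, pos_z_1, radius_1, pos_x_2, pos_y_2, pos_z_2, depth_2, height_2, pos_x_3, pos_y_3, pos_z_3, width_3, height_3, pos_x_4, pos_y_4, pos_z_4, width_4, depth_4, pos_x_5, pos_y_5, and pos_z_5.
pos_x_1 = 6.5
pos_y_1 = 7.5
pos_z_1 = 4.5
radius_1 = 1
pos_x_2 = 6
pos_y_2 = 0.5
pos_z_2 = 8.5
depth_2 = 3.5
height_2 = 2
pos_x_3 = 5.5
pos_y_3 = 5
pos_z_3 = 2
width_3 = 3.5
height_3 = 4
pos_x_4 = 4
pos_y_4 = 0.5
pos_z_4 = 3.5
width_4 = 1.5
depth_4 = 2
pos_x_5 = 1
pos_y_5 = 4.5
pos_z_5 = 9.5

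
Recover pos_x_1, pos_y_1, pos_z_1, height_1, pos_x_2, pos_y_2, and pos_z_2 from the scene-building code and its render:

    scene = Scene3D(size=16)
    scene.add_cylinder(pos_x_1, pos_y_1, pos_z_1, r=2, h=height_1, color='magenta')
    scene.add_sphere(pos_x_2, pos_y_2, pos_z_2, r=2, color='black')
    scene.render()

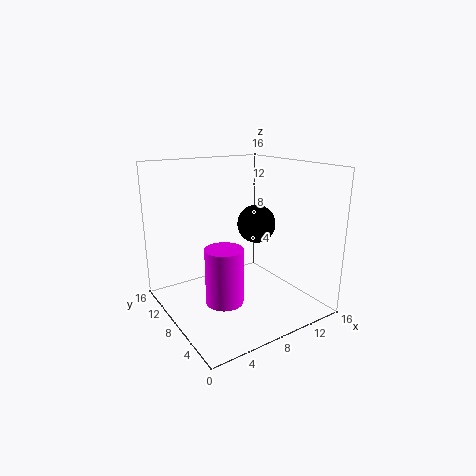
pos_x_1 = 5, pos_y_1 = 6, pos_z_1 = 2, height_1 = 6, pos_x_2 = 9, pos_y_2 = 6, pos_z_2 = 10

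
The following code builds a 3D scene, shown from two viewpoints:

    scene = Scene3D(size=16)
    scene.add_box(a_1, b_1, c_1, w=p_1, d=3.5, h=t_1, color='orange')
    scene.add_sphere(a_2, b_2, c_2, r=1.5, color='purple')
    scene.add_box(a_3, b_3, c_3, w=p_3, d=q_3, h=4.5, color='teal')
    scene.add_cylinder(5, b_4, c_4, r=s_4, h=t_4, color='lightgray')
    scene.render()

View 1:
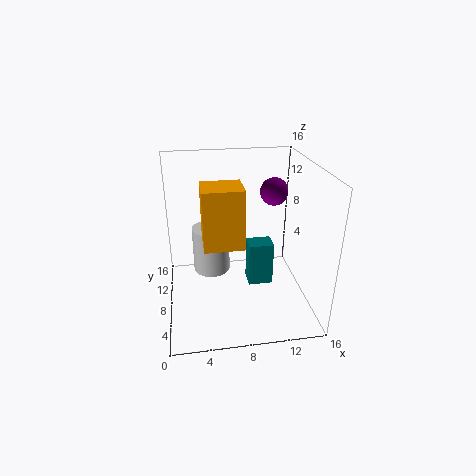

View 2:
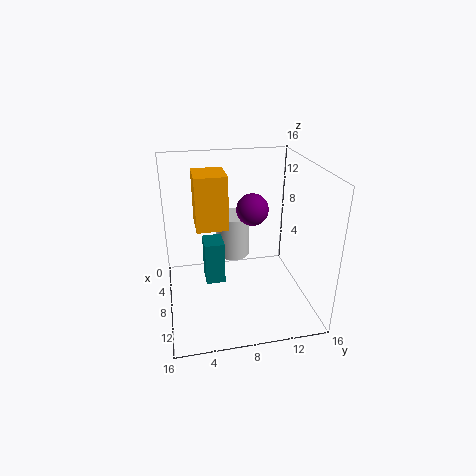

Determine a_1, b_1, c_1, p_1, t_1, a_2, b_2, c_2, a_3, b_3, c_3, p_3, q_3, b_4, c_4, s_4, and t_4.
a_1 = 4, b_1 = 3.5, c_1 = 9, p_1 = 4, t_1 = 6, a_2 = 12, b_2 = 8.5, c_2 = 13, a_3 = 8.5, b_3 = 4, c_3 = 4.5, p_3 = 2.5, q_3 = 2, b_4 = 8, c_4 = 4.5, s_4 = 2, t_4 = 5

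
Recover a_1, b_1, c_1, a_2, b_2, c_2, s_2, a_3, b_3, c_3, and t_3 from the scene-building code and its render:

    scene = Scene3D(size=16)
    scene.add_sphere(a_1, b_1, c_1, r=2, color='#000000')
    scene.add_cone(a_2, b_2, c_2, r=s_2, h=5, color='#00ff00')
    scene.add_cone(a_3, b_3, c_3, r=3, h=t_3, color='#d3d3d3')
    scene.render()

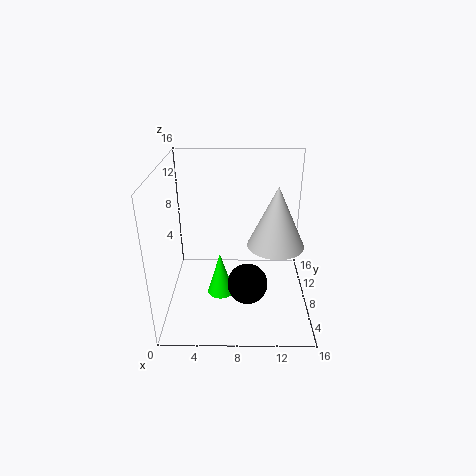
a_1 = 9, b_1 = 3, c_1 = 5.5, a_2 = 6, b_2 = 7, c_2 = 1.5, s_2 = 1.5, a_3 = 12, b_3 = 6.5, c_3 = 8, t_3 = 6.5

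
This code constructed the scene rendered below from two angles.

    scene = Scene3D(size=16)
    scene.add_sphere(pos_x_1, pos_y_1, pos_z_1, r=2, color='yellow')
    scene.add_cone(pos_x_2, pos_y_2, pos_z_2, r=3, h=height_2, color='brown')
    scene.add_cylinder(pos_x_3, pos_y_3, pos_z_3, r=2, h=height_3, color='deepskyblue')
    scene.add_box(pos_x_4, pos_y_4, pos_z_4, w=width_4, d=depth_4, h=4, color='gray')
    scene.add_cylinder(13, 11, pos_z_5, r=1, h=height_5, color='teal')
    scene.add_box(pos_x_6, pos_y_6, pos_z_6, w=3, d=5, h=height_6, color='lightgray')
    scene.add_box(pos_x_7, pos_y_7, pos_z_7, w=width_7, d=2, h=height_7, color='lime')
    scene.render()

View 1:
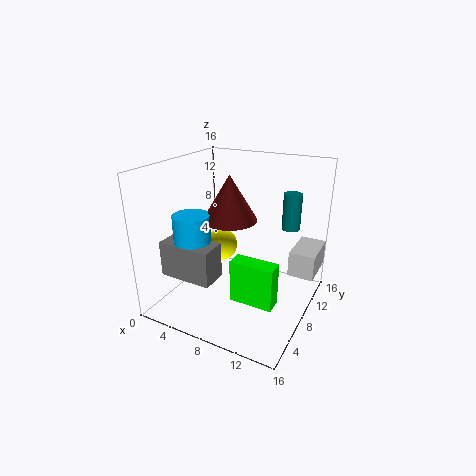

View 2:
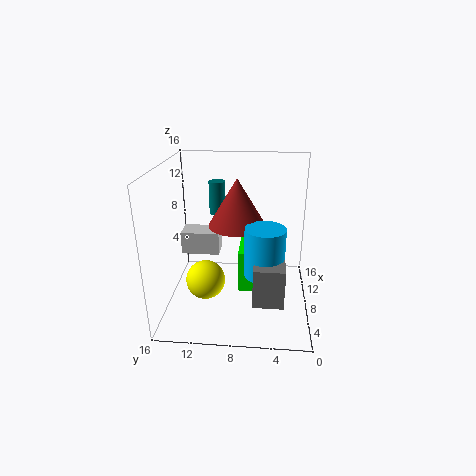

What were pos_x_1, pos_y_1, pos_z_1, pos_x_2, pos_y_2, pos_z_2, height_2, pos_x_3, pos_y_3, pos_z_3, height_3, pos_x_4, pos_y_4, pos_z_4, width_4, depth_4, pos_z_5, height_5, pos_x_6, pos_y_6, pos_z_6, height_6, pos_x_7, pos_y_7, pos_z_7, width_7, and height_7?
pos_x_1 = 4, pos_y_1 = 11, pos_z_1 = 5, pos_x_2 = 7, pos_y_2 = 8, pos_z_2 = 10, height_2 = 5, pos_x_3 = 4, pos_y_3 = 5, pos_z_3 = 6, height_3 = 5, pos_x_4 = 1, pos_y_4 = 3, pos_z_4 = 4, width_4 = 6, depth_4 = 3, pos_z_5 = 9, height_5 = 4, pos_x_6 = 13, pos_y_6 = 11, pos_z_6 = 3, height_6 = 3, pos_x_7 = 8, pos_y_7 = 6, pos_z_7 = 1, width_7 = 5, height_7 = 5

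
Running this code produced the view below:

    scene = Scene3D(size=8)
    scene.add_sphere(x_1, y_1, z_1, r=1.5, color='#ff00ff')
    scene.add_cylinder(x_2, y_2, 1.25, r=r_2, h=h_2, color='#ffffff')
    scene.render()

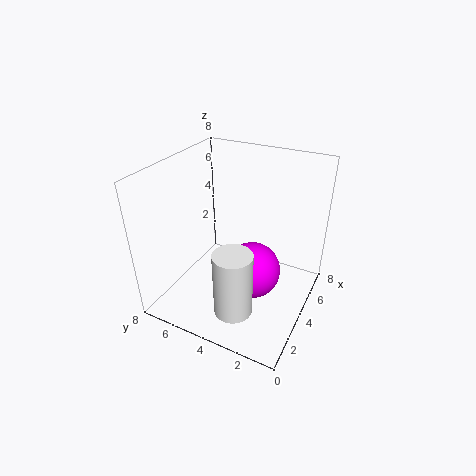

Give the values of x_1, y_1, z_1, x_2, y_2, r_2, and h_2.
x_1 = 3.25, y_1 = 2.75, z_1 = 2.75, x_2 = 1.5, y_2 = 3, r_2 = 1, h_2 = 3.5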